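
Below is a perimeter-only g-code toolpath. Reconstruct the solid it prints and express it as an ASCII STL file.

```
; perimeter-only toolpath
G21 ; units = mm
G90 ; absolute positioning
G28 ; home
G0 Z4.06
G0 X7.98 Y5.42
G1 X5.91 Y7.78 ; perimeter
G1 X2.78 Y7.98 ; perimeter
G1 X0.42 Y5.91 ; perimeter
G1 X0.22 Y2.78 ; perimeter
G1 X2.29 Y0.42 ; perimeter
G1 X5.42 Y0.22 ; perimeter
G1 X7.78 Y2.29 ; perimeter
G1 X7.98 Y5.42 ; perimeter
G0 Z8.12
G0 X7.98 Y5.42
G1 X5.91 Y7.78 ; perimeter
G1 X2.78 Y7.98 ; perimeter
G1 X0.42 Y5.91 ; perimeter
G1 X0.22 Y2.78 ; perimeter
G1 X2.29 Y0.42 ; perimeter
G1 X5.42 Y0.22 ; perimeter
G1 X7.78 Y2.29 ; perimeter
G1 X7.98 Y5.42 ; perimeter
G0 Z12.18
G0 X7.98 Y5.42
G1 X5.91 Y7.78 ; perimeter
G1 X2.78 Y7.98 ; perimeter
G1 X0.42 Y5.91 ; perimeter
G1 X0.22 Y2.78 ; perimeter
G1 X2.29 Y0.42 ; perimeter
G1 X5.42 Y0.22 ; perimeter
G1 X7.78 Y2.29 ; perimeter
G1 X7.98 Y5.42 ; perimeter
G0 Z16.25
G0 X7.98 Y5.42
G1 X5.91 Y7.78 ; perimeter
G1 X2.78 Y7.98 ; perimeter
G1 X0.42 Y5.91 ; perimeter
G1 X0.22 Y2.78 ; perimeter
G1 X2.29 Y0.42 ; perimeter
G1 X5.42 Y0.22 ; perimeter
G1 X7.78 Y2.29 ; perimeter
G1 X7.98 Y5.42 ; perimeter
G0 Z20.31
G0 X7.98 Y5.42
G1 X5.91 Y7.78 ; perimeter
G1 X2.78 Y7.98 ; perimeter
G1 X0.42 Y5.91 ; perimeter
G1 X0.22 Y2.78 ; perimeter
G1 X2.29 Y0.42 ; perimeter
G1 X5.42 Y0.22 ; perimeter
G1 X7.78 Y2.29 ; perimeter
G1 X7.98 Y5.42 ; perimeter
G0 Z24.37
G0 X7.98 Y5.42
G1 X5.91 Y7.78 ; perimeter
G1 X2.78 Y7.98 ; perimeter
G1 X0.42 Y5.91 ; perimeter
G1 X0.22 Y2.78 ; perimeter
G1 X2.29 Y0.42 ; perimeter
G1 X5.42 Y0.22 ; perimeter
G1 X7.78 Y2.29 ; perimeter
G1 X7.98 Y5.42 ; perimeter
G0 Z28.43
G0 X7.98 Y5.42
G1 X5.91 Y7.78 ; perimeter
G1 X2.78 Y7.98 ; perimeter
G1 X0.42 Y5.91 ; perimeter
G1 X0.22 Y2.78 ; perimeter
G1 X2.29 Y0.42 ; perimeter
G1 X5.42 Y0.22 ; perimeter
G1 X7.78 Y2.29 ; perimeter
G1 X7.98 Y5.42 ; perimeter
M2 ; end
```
solid part
  facet normal 0.0000 0.0000 -1.0000
    outer loop
      vertex 2.78 7.98 0.00
      vertex 5.91 7.78 0.00
      vertex 7.98 5.42 0.00
    endloop
  endfacet
  facet normal 0.0000 0.0000 -1.0000
    outer loop
      vertex 0.42 5.91 0.00
      vertex 2.78 7.98 0.00
      vertex 7.98 5.42 0.00
    endloop
  endfacet
  facet normal 0.0000 0.0000 -1.0000
    outer loop
      vertex 0.22 2.78 0.00
      vertex 0.42 5.91 0.00
      vertex 7.98 5.42 0.00
    endloop
  endfacet
  facet normal 0.0000 0.0000 -1.0000
    outer loop
      vertex 2.29 0.42 0.00
      vertex 0.22 2.78 0.00
      vertex 7.98 5.42 0.00
    endloop
  endfacet
  facet normal 0.0000 0.0000 -1.0000
    outer loop
      vertex 5.42 0.22 0.00
      vertex 2.29 0.42 0.00
      vertex 7.98 5.42 0.00
    endloop
  endfacet
  facet normal 0.0000 0.0000 -1.0000
    outer loop
      vertex 7.78 2.29 0.00
      vertex 5.42 0.22 0.00
      vertex 7.98 5.42 0.00
    endloop
  endfacet
  facet normal 0.0000 0.0000 1.0000
    outer loop
      vertex 7.98 5.42 28.43
      vertex 5.91 7.78 28.43
      vertex 2.78 7.98 28.43
    endloop
  endfacet
  facet normal 0.0000 0.0000 1.0000
    outer loop
      vertex 7.98 5.42 28.43
      vertex 2.78 7.98 28.43
      vertex 0.42 5.91 28.43
    endloop
  endfacet
  facet normal 0.0000 0.0000 1.0000
    outer loop
      vertex 7.98 5.42 28.43
      vertex 0.42 5.91 28.43
      vertex 0.22 2.78 28.43
    endloop
  endfacet
  facet normal 0.0000 0.0000 1.0000
    outer loop
      vertex 7.98 5.42 28.43
      vertex 0.22 2.78 28.43
      vertex 2.29 0.42 28.43
    endloop
  endfacet
  facet normal 0.0000 0.0000 1.0000
    outer loop
      vertex 7.98 5.42 28.43
      vertex 2.29 0.42 28.43
      vertex 5.42 0.22 28.43
    endloop
  endfacet
  facet normal 0.0000 0.0000 1.0000
    outer loop
      vertex 7.98 5.42 28.43
      vertex 5.42 0.22 28.43
      vertex 7.78 2.29 28.43
    endloop
  endfacet
  facet normal 0.7518 0.6594 0.0000
    outer loop
      vertex 7.98 5.42 0.00
      vertex 5.91 7.78 0.00
      vertex 5.91 7.78 28.43
    endloop
  endfacet
  facet normal 0.7518 0.6594 0.0000
    outer loop
      vertex 7.98 5.42 0.00
      vertex 5.91 7.78 28.43
      vertex 7.98 5.42 28.43
    endloop
  endfacet
  facet normal 0.0638 0.9980 0.0000
    outer loop
      vertex 5.91 7.78 0.00
      vertex 2.78 7.98 0.00
      vertex 2.78 7.98 28.43
    endloop
  endfacet
  facet normal 0.0638 0.9980 0.0000
    outer loop
      vertex 5.91 7.78 0.00
      vertex 2.78 7.98 28.43
      vertex 5.91 7.78 28.43
    endloop
  endfacet
  facet normal -0.6594 0.7518 0.0000
    outer loop
      vertex 2.78 7.98 0.00
      vertex 0.42 5.91 0.00
      vertex 0.42 5.91 28.43
    endloop
  endfacet
  facet normal -0.6594 0.7518 0.0000
    outer loop
      vertex 2.78 7.98 0.00
      vertex 0.42 5.91 28.43
      vertex 2.78 7.98 28.43
    endloop
  endfacet
  facet normal -0.9980 0.0638 0.0000
    outer loop
      vertex 0.42 5.91 0.00
      vertex 0.22 2.78 0.00
      vertex 0.22 2.78 28.43
    endloop
  endfacet
  facet normal -0.9980 0.0638 0.0000
    outer loop
      vertex 0.42 5.91 0.00
      vertex 0.22 2.78 28.43
      vertex 0.42 5.91 28.43
    endloop
  endfacet
  facet normal -0.7518 -0.6594 0.0000
    outer loop
      vertex 0.22 2.78 0.00
      vertex 2.29 0.42 0.00
      vertex 2.29 0.42 28.43
    endloop
  endfacet
  facet normal -0.7518 -0.6594 0.0000
    outer loop
      vertex 0.22 2.78 0.00
      vertex 2.29 0.42 28.43
      vertex 0.22 2.78 28.43
    endloop
  endfacet
  facet normal -0.0638 -0.9980 0.0000
    outer loop
      vertex 2.29 0.42 0.00
      vertex 5.42 0.22 0.00
      vertex 5.42 0.22 28.43
    endloop
  endfacet
  facet normal -0.0638 -0.9980 0.0000
    outer loop
      vertex 2.29 0.42 0.00
      vertex 5.42 0.22 28.43
      vertex 2.29 0.42 28.43
    endloop
  endfacet
  facet normal 0.6594 -0.7518 0.0000
    outer loop
      vertex 5.42 0.22 0.00
      vertex 7.78 2.29 0.00
      vertex 7.78 2.29 28.43
    endloop
  endfacet
  facet normal 0.6594 -0.7518 0.0000
    outer loop
      vertex 5.42 0.22 0.00
      vertex 7.78 2.29 28.43
      vertex 5.42 0.22 28.43
    endloop
  endfacet
  facet normal 0.9980 -0.0638 0.0000
    outer loop
      vertex 7.78 2.29 0.00
      vertex 7.98 5.42 0.00
      vertex 7.98 5.42 28.43
    endloop
  endfacet
  facet normal 0.9980 -0.0638 0.0000
    outer loop
      vertex 7.78 2.29 0.00
      vertex 7.98 5.42 28.43
      vertex 7.78 2.29 28.43
    endloop
  endfacet
endsolid part

The G0 Z moves step by Δz≈4.06 mm. Every layer's G1 loop is the same polygon, so the solid is a straight extrusion of it from z=0 to z≈28.4. Closing with flat bottom and top caps and triangulating gives 28 facets — a regular 8-sided prism (a cylinder approximated with 8 flat sides), circumscribed radius ≈ 4.1 mm, height ≈ 28.4 mm.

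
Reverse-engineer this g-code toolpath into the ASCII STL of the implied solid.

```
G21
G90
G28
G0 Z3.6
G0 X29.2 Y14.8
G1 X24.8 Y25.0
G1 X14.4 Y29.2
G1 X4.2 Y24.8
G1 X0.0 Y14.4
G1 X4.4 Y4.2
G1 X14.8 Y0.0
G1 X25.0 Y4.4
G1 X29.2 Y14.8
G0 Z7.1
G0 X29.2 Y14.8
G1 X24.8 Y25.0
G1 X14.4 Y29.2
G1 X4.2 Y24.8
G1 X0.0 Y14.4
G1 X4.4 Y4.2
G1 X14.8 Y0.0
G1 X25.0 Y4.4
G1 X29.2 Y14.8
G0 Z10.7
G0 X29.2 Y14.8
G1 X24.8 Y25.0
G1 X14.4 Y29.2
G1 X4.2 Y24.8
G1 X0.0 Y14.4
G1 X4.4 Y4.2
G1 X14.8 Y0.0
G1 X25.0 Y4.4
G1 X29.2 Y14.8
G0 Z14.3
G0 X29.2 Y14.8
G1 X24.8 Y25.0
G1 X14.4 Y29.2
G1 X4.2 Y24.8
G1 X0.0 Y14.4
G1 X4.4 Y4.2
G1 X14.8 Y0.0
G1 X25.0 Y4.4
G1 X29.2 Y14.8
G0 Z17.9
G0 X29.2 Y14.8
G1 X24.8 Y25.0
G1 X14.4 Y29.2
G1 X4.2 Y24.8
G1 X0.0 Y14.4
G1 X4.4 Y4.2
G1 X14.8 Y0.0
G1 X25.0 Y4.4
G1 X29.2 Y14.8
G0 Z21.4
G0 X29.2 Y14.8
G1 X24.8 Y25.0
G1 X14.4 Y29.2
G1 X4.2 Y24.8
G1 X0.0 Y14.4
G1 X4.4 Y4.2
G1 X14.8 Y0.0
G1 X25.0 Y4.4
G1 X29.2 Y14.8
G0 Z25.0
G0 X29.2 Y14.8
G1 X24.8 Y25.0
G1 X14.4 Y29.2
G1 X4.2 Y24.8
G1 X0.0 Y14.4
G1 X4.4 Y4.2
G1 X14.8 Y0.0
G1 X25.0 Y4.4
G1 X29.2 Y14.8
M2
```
solid part
  facet normal 0.0000 0.0000 -1.0000
    outer loop
      vertex 14.4 29.2 0.0
      vertex 24.8 25.0 0.0
      vertex 29.2 14.8 0.0
    endloop
  endfacet
  facet normal 0.0000 0.0000 -1.0000
    outer loop
      vertex 4.2 24.8 0.0
      vertex 14.4 29.2 0.0
      vertex 29.2 14.8 0.0
    endloop
  endfacet
  facet normal 0.0000 0.0000 -1.0000
    outer loop
      vertex 0.0 14.4 0.0
      vertex 4.2 24.8 0.0
      vertex 29.2 14.8 0.0
    endloop
  endfacet
  facet normal 0.0000 0.0000 -1.0000
    outer loop
      vertex 4.4 4.2 0.0
      vertex 0.0 14.4 0.0
      vertex 29.2 14.8 0.0
    endloop
  endfacet
  facet normal 0.0000 0.0000 -1.0000
    outer loop
      vertex 14.8 0.0 0.0
      vertex 4.4 4.2 0.0
      vertex 29.2 14.8 0.0
    endloop
  endfacet
  facet normal 0.0000 0.0000 -1.0000
    outer loop
      vertex 25.0 4.4 0.0
      vertex 14.8 0.0 0.0
      vertex 29.2 14.8 0.0
    endloop
  endfacet
  facet normal 0.0000 0.0000 1.0000
    outer loop
      vertex 29.2 14.8 25.0
      vertex 24.8 25.0 25.0
      vertex 14.4 29.2 25.0
    endloop
  endfacet
  facet normal 0.0000 0.0000 1.0000
    outer loop
      vertex 29.2 14.8 25.0
      vertex 14.4 29.2 25.0
      vertex 4.2 24.8 25.0
    endloop
  endfacet
  facet normal 0.0000 0.0000 1.0000
    outer loop
      vertex 29.2 14.8 25.0
      vertex 4.2 24.8 25.0
      vertex 0.0 14.4 25.0
    endloop
  endfacet
  facet normal 0.0000 0.0000 1.0000
    outer loop
      vertex 29.2 14.8 25.0
      vertex 0.0 14.4 25.0
      vertex 4.4 4.2 25.0
    endloop
  endfacet
  facet normal 0.0000 0.0000 1.0000
    outer loop
      vertex 29.2 14.8 25.0
      vertex 4.4 4.2 25.0
      vertex 14.8 0.0 25.0
    endloop
  endfacet
  facet normal 0.0000 0.0000 1.0000
    outer loop
      vertex 29.2 14.8 25.0
      vertex 14.8 0.0 25.0
      vertex 25.0 4.4 25.0
    endloop
  endfacet
  facet normal 0.9182 0.3961 0.0000
    outer loop
      vertex 29.2 14.8 0.0
      vertex 24.8 25.0 0.0
      vertex 24.8 25.0 25.0
    endloop
  endfacet
  facet normal 0.9182 0.3961 0.0000
    outer loop
      vertex 29.2 14.8 0.0
      vertex 24.8 25.0 25.0
      vertex 29.2 14.8 25.0
    endloop
  endfacet
  facet normal 0.3745 0.9272 0.0000
    outer loop
      vertex 24.8 25.0 0.0
      vertex 14.4 29.2 0.0
      vertex 14.4 29.2 25.0
    endloop
  endfacet
  facet normal 0.3745 0.9272 0.0000
    outer loop
      vertex 24.8 25.0 0.0
      vertex 14.4 29.2 25.0
      vertex 24.8 25.0 25.0
    endloop
  endfacet
  facet normal -0.3961 0.9182 0.0000
    outer loop
      vertex 14.4 29.2 0.0
      vertex 4.2 24.8 0.0
      vertex 4.2 24.8 25.0
    endloop
  endfacet
  facet normal -0.3961 0.9182 0.0000
    outer loop
      vertex 14.4 29.2 0.0
      vertex 4.2 24.8 25.0
      vertex 14.4 29.2 25.0
    endloop
  endfacet
  facet normal -0.9272 0.3745 0.0000
    outer loop
      vertex 4.2 24.8 0.0
      vertex 0.0 14.4 0.0
      vertex 0.0 14.4 25.0
    endloop
  endfacet
  facet normal -0.9272 0.3745 0.0000
    outer loop
      vertex 4.2 24.8 0.0
      vertex 0.0 14.4 25.0
      vertex 4.2 24.8 25.0
    endloop
  endfacet
  facet normal -0.9182 -0.3961 0.0000
    outer loop
      vertex 0.0 14.4 0.0
      vertex 4.4 4.2 0.0
      vertex 4.4 4.2 25.0
    endloop
  endfacet
  facet normal -0.9182 -0.3961 0.0000
    outer loop
      vertex 0.0 14.4 0.0
      vertex 4.4 4.2 25.0
      vertex 0.0 14.4 25.0
    endloop
  endfacet
  facet normal -0.3745 -0.9272 0.0000
    outer loop
      vertex 4.4 4.2 0.0
      vertex 14.8 0.0 0.0
      vertex 14.8 0.0 25.0
    endloop
  endfacet
  facet normal -0.3745 -0.9272 0.0000
    outer loop
      vertex 4.4 4.2 0.0
      vertex 14.8 0.0 25.0
      vertex 4.4 4.2 25.0
    endloop
  endfacet
  facet normal 0.3961 -0.9182 0.0000
    outer loop
      vertex 14.8 0.0 0.0
      vertex 25.0 4.4 0.0
      vertex 25.0 4.4 25.0
    endloop
  endfacet
  facet normal 0.3961 -0.9182 0.0000
    outer loop
      vertex 14.8 0.0 0.0
      vertex 25.0 4.4 25.0
      vertex 14.8 0.0 25.0
    endloop
  endfacet
  facet normal 0.9272 -0.3745 0.0000
    outer loop
      vertex 25.0 4.4 0.0
      vertex 29.2 14.8 0.0
      vertex 29.2 14.8 25.0
    endloop
  endfacet
  facet normal 0.9272 -0.3745 0.0000
    outer loop
      vertex 25.0 4.4 0.0
      vertex 29.2 14.8 25.0
      vertex 25.0 4.4 25.0
    endloop
  endfacet
endsolid part

The G0 Z moves step by Δz≈3.6 mm. Every layer's G1 loop is the same polygon, so the solid is a straight extrusion of it from z=0 to z≈25. Closing with flat bottom and top caps and triangulating gives 28 facets — a regular 8-sided prism (a cylinder approximated with 8 flat sides), circumscribed radius ≈ 14.6 mm, height ≈ 25 mm.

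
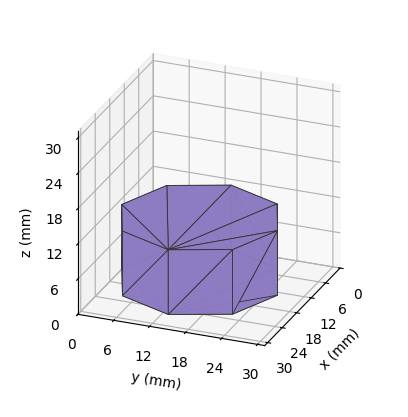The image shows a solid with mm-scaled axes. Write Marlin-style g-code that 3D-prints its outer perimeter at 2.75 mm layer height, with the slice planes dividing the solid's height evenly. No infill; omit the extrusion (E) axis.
Reading the render: the shape is a regular 8-sided prism (a cylinder approximated with 8 flat sides), circumscribed radius ≈ 13 mm, height ≈ 11 mm (dimensions read to the nearest mm from the axis ticks). For the g-code, the solid's height is divided into equal slices at the stated Δz and each level perimeter traced with G1 moves after a G0 lift.

; perimeter-only toolpath
G21 ; units = mm
G90 ; absolute positioning
G28 ; home
; layer 1
G0 Z2.75
G0 X26.00 Y13.00
G1 X22.19 Y22.19
G1 X13.00 Y26.00
G1 X3.81 Y22.19
G1 X0.00 Y13.00
G1 X3.81 Y3.81
G1 X13.00 Y0.00
G1 X22.19 Y3.81
G1 X26.00 Y13.00
; layer 2
G0 Z5.50
G0 X26.00 Y13.00
G1 X22.19 Y22.19
G1 X13.00 Y26.00
G1 X3.81 Y22.19
G1 X0.00 Y13.00
G1 X3.81 Y3.81
G1 X13.00 Y0.00
G1 X22.19 Y3.81
G1 X26.00 Y13.00
; layer 3
G0 Z8.25
G0 X26.00 Y13.00
G1 X22.19 Y22.19
G1 X13.00 Y26.00
G1 X3.81 Y22.19
G1 X0.00 Y13.00
G1 X3.81 Y3.81
G1 X13.00 Y0.00
G1 X22.19 Y3.81
G1 X26.00 Y13.00
; layer 4
G0 Z11.00
G0 X26.00 Y13.00
G1 X22.19 Y22.19
G1 X13.00 Y26.00
G1 X3.81 Y22.19
G1 X0.00 Y13.00
G1 X3.81 Y3.81
G1 X13.00 Y0.00
G1 X22.19 Y3.81
G1 X26.00 Y13.00
M2 ; end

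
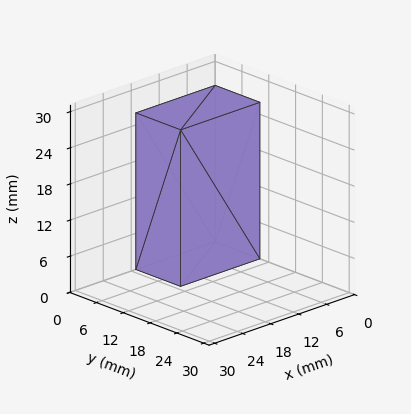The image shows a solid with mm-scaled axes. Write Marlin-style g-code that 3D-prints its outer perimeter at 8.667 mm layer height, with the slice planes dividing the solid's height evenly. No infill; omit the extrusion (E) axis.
Reading the render: the shape is a rectangular box, roughly 17 × 10 mm footprint and 26 mm tall (dimensions read to the nearest mm from the axis ticks). For the g-code, the solid's height is divided into equal slices at the stated Δz and each level perimeter traced with G1 moves after a G0 lift.

; perimeter-only toolpath
G21 ; units = mm
G90 ; absolute positioning
G28 ; home
; layer 1
G0 Z8.667
G0 X0.000 Y0.000
G1 X17.000 Y0.000
G1 X17.000 Y10.000
G1 X0.000 Y10.000
G1 X0.000 Y0.000
; layer 2
G0 Z17.333
G0 X0.000 Y0.000
G1 X17.000 Y0.000
G1 X17.000 Y10.000
G1 X0.000 Y10.000
G1 X0.000 Y0.000
; layer 3
G0 Z26.000
G0 X0.000 Y0.000
G1 X17.000 Y0.000
G1 X17.000 Y10.000
G1 X0.000 Y10.000
G1 X0.000 Y0.000
M2 ; end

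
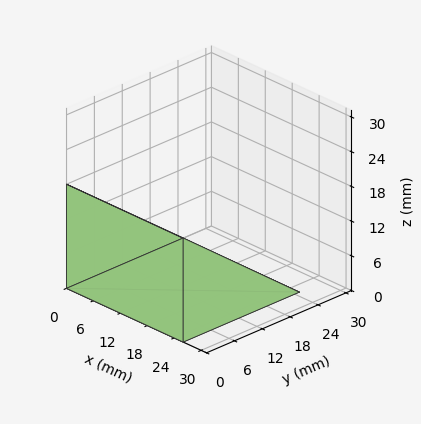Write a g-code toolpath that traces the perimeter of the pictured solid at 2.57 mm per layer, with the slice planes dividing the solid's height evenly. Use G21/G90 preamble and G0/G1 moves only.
Reading the render: the shape is a wedge (ramp): 26 × 25 mm base, rising to 18 mm along the y=0 edge and sloping linearly to z=0 at y=25 (dimensions read to the nearest mm from the axis ticks). For the g-code, the solid's height is divided into equal slices at the stated Δz and each level perimeter traced with G1 moves after a G0 lift.

; perimeter-only toolpath
G21 ; units = mm
G90 ; absolute positioning
G28 ; home
; layer 1
G0 Z2.57
G0 X0.00 Y0.00
G1 X26.00 Y0.00
G1 X26.00 Y21.43
G1 X0.00 Y21.43
G1 X0.00 Y0.00
; layer 2
G0 Z5.14
G0 X0.00 Y0.00
G1 X26.00 Y0.00
G1 X26.00 Y17.86
G1 X0.00 Y17.86
G1 X0.00 Y0.00
; layer 3
G0 Z7.71
G0 X0.00 Y0.00
G1 X26.00 Y0.00
G1 X26.00 Y14.29
G1 X0.00 Y14.29
G1 X0.00 Y0.00
; layer 4
G0 Z10.29
G0 X0.00 Y0.00
G1 X26.00 Y0.00
G1 X26.00 Y10.71
G1 X0.00 Y10.71
G1 X0.00 Y0.00
; layer 5
G0 Z12.86
G0 X0.00 Y0.00
G1 X26.00 Y0.00
G1 X26.00 Y7.14
G1 X0.00 Y7.14
G1 X0.00 Y0.00
; layer 6
G0 Z15.43
G0 X0.00 Y0.00
G1 X26.00 Y0.00
G1 X26.00 Y3.57
G1 X0.00 Y3.57
G1 X0.00 Y0.00
M2 ; end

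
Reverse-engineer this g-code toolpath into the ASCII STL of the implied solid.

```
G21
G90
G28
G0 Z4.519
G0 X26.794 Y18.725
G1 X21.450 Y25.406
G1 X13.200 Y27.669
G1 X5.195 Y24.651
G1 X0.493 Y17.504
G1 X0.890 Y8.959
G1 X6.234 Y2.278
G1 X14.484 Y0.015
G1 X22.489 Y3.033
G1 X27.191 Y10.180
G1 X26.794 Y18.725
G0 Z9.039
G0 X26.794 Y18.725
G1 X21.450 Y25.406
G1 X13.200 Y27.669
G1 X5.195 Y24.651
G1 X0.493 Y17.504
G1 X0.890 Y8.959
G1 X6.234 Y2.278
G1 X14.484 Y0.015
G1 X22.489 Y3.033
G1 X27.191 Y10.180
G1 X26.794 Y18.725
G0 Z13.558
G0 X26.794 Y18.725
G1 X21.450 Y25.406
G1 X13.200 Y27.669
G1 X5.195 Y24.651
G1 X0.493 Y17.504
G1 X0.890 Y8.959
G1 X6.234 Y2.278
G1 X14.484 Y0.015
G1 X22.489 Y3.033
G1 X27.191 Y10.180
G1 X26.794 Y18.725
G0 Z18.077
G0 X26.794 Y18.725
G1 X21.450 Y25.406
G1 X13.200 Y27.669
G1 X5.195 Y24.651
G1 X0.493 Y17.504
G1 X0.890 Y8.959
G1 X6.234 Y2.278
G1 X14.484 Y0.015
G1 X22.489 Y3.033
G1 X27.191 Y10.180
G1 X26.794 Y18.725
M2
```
solid part
  facet normal 0.0000 0.0000 -1.0000
    outer loop
      vertex 13.200 27.669 0.000
      vertex 21.450 25.406 0.000
      vertex 26.794 18.725 0.000
    endloop
  endfacet
  facet normal 0.0000 0.0000 -1.0000
    outer loop
      vertex 5.195 24.651 0.000
      vertex 13.200 27.669 0.000
      vertex 26.794 18.725 0.000
    endloop
  endfacet
  facet normal 0.0000 0.0000 -1.0000
    outer loop
      vertex 0.493 17.504 0.000
      vertex 5.195 24.651 0.000
      vertex 26.794 18.725 0.000
    endloop
  endfacet
  facet normal 0.0000 0.0000 -1.0000
    outer loop
      vertex 0.890 8.959 0.000
      vertex 0.493 17.504 0.000
      vertex 26.794 18.725 0.000
    endloop
  endfacet
  facet normal 0.0000 0.0000 -1.0000
    outer loop
      vertex 6.234 2.278 0.000
      vertex 0.890 8.959 0.000
      vertex 26.794 18.725 0.000
    endloop
  endfacet
  facet normal 0.0000 0.0000 -1.0000
    outer loop
      vertex 14.484 0.015 0.000
      vertex 6.234 2.278 0.000
      vertex 26.794 18.725 0.000
    endloop
  endfacet
  facet normal 0.0000 0.0000 -1.0000
    outer loop
      vertex 22.489 3.033 0.000
      vertex 14.484 0.015 0.000
      vertex 26.794 18.725 0.000
    endloop
  endfacet
  facet normal 0.0000 0.0000 -1.0000
    outer loop
      vertex 27.191 10.180 0.000
      vertex 22.489 3.033 0.000
      vertex 26.794 18.725 0.000
    endloop
  endfacet
  facet normal 0.0000 0.0000 1.0000
    outer loop
      vertex 26.794 18.725 18.077
      vertex 21.450 25.406 18.077
      vertex 13.200 27.669 18.077
    endloop
  endfacet
  facet normal 0.0000 0.0000 1.0000
    outer loop
      vertex 26.794 18.725 18.077
      vertex 13.200 27.669 18.077
      vertex 5.195 24.651 18.077
    endloop
  endfacet
  facet normal 0.0000 0.0000 1.0000
    outer loop
      vertex 26.794 18.725 18.077
      vertex 5.195 24.651 18.077
      vertex 0.493 17.504 18.077
    endloop
  endfacet
  facet normal 0.0000 0.0000 1.0000
    outer loop
      vertex 26.794 18.725 18.077
      vertex 0.493 17.504 18.077
      vertex 0.890 8.959 18.077
    endloop
  endfacet
  facet normal 0.0000 0.0000 1.0000
    outer loop
      vertex 26.794 18.725 18.077
      vertex 0.890 8.959 18.077
      vertex 6.234 2.278 18.077
    endloop
  endfacet
  facet normal 0.0000 0.0000 1.0000
    outer loop
      vertex 26.794 18.725 18.077
      vertex 6.234 2.278 18.077
      vertex 14.484 0.015 18.077
    endloop
  endfacet
  facet normal 0.0000 0.0000 1.0000
    outer loop
      vertex 26.794 18.725 18.077
      vertex 14.484 0.015 18.077
      vertex 22.489 3.033 18.077
    endloop
  endfacet
  facet normal 0.0000 0.0000 1.0000
    outer loop
      vertex 26.794 18.725 18.077
      vertex 22.489 3.033 18.077
      vertex 27.191 10.180 18.077
    endloop
  endfacet
  facet normal 0.7809 0.6246 0.0000
    outer loop
      vertex 26.794 18.725 0.000
      vertex 21.450 25.406 0.000
      vertex 21.450 25.406 18.077
    endloop
  endfacet
  facet normal 0.7809 0.6246 0.0000
    outer loop
      vertex 26.794 18.725 0.000
      vertex 21.450 25.406 18.077
      vertex 26.794 18.725 18.077
    endloop
  endfacet
  facet normal 0.2645 0.9644 0.0000
    outer loop
      vertex 21.450 25.406 0.000
      vertex 13.200 27.669 0.000
      vertex 13.200 27.669 18.077
    endloop
  endfacet
  facet normal 0.2645 0.9644 0.0000
    outer loop
      vertex 21.450 25.406 0.000
      vertex 13.200 27.669 18.077
      vertex 21.450 25.406 18.077
    endloop
  endfacet
  facet normal -0.3528 0.9357 0.0000
    outer loop
      vertex 13.200 27.669 0.000
      vertex 5.195 24.651 0.000
      vertex 5.195 24.651 18.077
    endloop
  endfacet
  facet normal -0.3528 0.9357 0.0000
    outer loop
      vertex 13.200 27.669 0.000
      vertex 5.195 24.651 18.077
      vertex 13.200 27.669 18.077
    endloop
  endfacet
  facet normal -0.8354 0.5496 0.0000
    outer loop
      vertex 5.195 24.651 0.000
      vertex 0.493 17.504 0.000
      vertex 0.493 17.504 18.077
    endloop
  endfacet
  facet normal -0.8354 0.5496 0.0000
    outer loop
      vertex 5.195 24.651 0.000
      vertex 0.493 17.504 18.077
      vertex 5.195 24.651 18.077
    endloop
  endfacet
  facet normal -0.9989 -0.0464 0.0000
    outer loop
      vertex 0.493 17.504 0.000
      vertex 0.890 8.959 0.000
      vertex 0.890 8.959 18.077
    endloop
  endfacet
  facet normal -0.9989 -0.0464 0.0000
    outer loop
      vertex 0.493 17.504 0.000
      vertex 0.890 8.959 18.077
      vertex 0.493 17.504 18.077
    endloop
  endfacet
  facet normal -0.7809 -0.6246 0.0000
    outer loop
      vertex 0.890 8.959 0.000
      vertex 6.234 2.278 0.000
      vertex 6.234 2.278 18.077
    endloop
  endfacet
  facet normal -0.7809 -0.6246 0.0000
    outer loop
      vertex 0.890 8.959 0.000
      vertex 6.234 2.278 18.077
      vertex 0.890 8.959 18.077
    endloop
  endfacet
  facet normal -0.2645 -0.9644 0.0000
    outer loop
      vertex 6.234 2.278 0.000
      vertex 14.484 0.015 0.000
      vertex 14.484 0.015 18.077
    endloop
  endfacet
  facet normal -0.2645 -0.9644 0.0000
    outer loop
      vertex 6.234 2.278 0.000
      vertex 14.484 0.015 18.077
      vertex 6.234 2.278 18.077
    endloop
  endfacet
  facet normal 0.3528 -0.9357 0.0000
    outer loop
      vertex 14.484 0.015 0.000
      vertex 22.489 3.033 0.000
      vertex 22.489 3.033 18.077
    endloop
  endfacet
  facet normal 0.3528 -0.9357 0.0000
    outer loop
      vertex 14.484 0.015 0.000
      vertex 22.489 3.033 18.077
      vertex 14.484 0.015 18.077
    endloop
  endfacet
  facet normal 0.8354 -0.5496 0.0000
    outer loop
      vertex 22.489 3.033 0.000
      vertex 27.191 10.180 0.000
      vertex 27.191 10.180 18.077
    endloop
  endfacet
  facet normal 0.8354 -0.5496 0.0000
    outer loop
      vertex 22.489 3.033 0.000
      vertex 27.191 10.180 18.077
      vertex 22.489 3.033 18.077
    endloop
  endfacet
  facet normal 0.9989 0.0464 0.0000
    outer loop
      vertex 27.191 10.180 0.000
      vertex 26.794 18.725 0.000
      vertex 26.794 18.725 18.077
    endloop
  endfacet
  facet normal 0.9989 0.0464 0.0000
    outer loop
      vertex 27.191 10.180 0.000
      vertex 26.794 18.725 18.077
      vertex 27.191 10.180 18.077
    endloop
  endfacet
endsolid part

The G0 Z moves step by Δz≈4.519 mm. Every layer's G1 loop is the same polygon, so the solid is a straight extrusion of it from z=0 to z≈18.1. Closing with flat bottom and top caps and triangulating gives 36 facets — a regular 10-sided prism (a cylinder approximated with 10 flat sides), circumscribed radius ≈ 13.8 mm, height ≈ 18.1 mm.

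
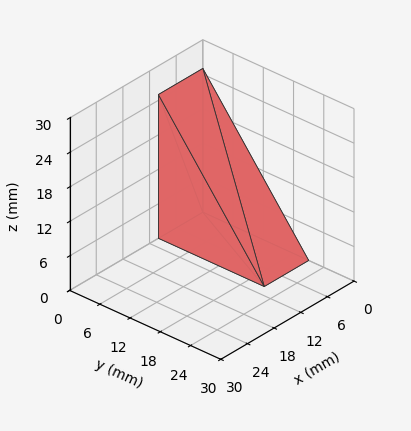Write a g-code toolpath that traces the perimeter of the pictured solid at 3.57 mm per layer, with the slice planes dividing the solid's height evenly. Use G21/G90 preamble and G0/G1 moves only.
Reading the render: the shape is a wedge (ramp): 10 × 21 mm base, rising to 25 mm along the y=0 edge and sloping linearly to z=0 at y=21 (dimensions read to the nearest mm from the axis ticks). For the g-code, the solid's height is divided into equal slices at the stated Δz and each level perimeter traced with G1 moves after a G0 lift.

; perimeter-only toolpath
G21 ; units = mm
G90 ; absolute positioning
G28 ; home
; layer 1
G0 Z3.57
G0 X0.00 Y0.00
G1 X10.00 Y0.00
G1 X10.00 Y18.00
G1 X0.00 Y18.00
G1 X0.00 Y0.00
; layer 2
G0 Z7.14
G0 X0.00 Y0.00
G1 X10.00 Y0.00
G1 X10.00 Y15.00
G1 X0.00 Y15.00
G1 X0.00 Y0.00
; layer 3
G0 Z10.71
G0 X0.00 Y0.00
G1 X10.00 Y0.00
G1 X10.00 Y12.00
G1 X0.00 Y12.00
G1 X0.00 Y0.00
; layer 4
G0 Z14.29
G0 X0.00 Y0.00
G1 X10.00 Y0.00
G1 X10.00 Y9.00
G1 X0.00 Y9.00
G1 X0.00 Y0.00
; layer 5
G0 Z17.86
G0 X0.00 Y0.00
G1 X10.00 Y0.00
G1 X10.00 Y6.00
G1 X0.00 Y6.00
G1 X0.00 Y0.00
; layer 6
G0 Z21.43
G0 X0.00 Y0.00
G1 X10.00 Y0.00
G1 X10.00 Y3.00
G1 X0.00 Y3.00
G1 X0.00 Y0.00
M2 ; end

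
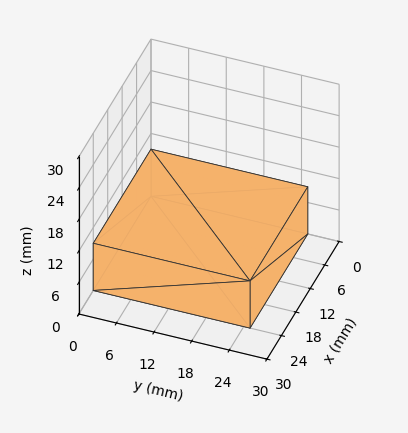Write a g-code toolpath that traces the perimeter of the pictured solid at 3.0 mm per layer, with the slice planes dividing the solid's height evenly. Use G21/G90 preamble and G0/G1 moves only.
Reading the render: the shape is a rectangular box, roughly 24 × 25 mm footprint and 9 mm tall (dimensions read to the nearest mm from the axis ticks). For the g-code, the solid's height is divided into equal slices at the stated Δz and each level perimeter traced with G1 moves after a G0 lift.

; perimeter-only toolpath
G21 ; units = mm
G90 ; absolute positioning
G28 ; home
; layer 1
G0 Z3.0
G0 X0.0 Y0.0
G1 X24.0 Y0.0
G1 X24.0 Y25.0
G1 X0.0 Y25.0
G1 X0.0 Y0.0
; layer 2
G0 Z6.0
G0 X0.0 Y0.0
G1 X24.0 Y0.0
G1 X24.0 Y25.0
G1 X0.0 Y25.0
G1 X0.0 Y0.0
; layer 3
G0 Z9.0
G0 X0.0 Y0.0
G1 X24.0 Y0.0
G1 X24.0 Y25.0
G1 X0.0 Y25.0
G1 X0.0 Y0.0
M2 ; end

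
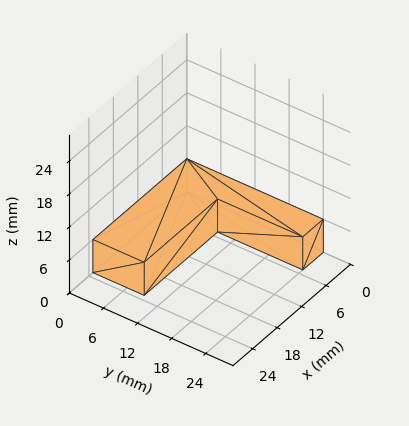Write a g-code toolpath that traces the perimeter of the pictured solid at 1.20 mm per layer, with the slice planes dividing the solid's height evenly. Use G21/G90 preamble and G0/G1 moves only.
Reading the render: the shape is an L-shaped prism: outer 23 × 24 mm, arm thicknesses ≈ 9 mm (horizontal) and 5 mm (vertical), extruded 6 mm in z (dimensions read to the nearest mm from the axis ticks). For the g-code, the solid's height is divided into equal slices at the stated Δz and each level perimeter traced with G1 moves after a G0 lift.

; perimeter-only toolpath
G21 ; units = mm
G90 ; absolute positioning
G28 ; home
; layer 1
G0 Z1.20
G0 X0.00 Y0.00
G1 X23.00 Y0.00
G1 X23.00 Y9.00
G1 X5.00 Y9.00
G1 X5.00 Y24.00
G1 X0.00 Y24.00
G1 X0.00 Y0.00
; layer 2
G0 Z2.40
G0 X0.00 Y0.00
G1 X23.00 Y0.00
G1 X23.00 Y9.00
G1 X5.00 Y9.00
G1 X5.00 Y24.00
G1 X0.00 Y24.00
G1 X0.00 Y0.00
; layer 3
G0 Z3.60
G0 X0.00 Y0.00
G1 X23.00 Y0.00
G1 X23.00 Y9.00
G1 X5.00 Y9.00
G1 X5.00 Y24.00
G1 X0.00 Y24.00
G1 X0.00 Y0.00
; layer 4
G0 Z4.80
G0 X0.00 Y0.00
G1 X23.00 Y0.00
G1 X23.00 Y9.00
G1 X5.00 Y9.00
G1 X5.00 Y24.00
G1 X0.00 Y24.00
G1 X0.00 Y0.00
; layer 5
G0 Z6.00
G0 X0.00 Y0.00
G1 X23.00 Y0.00
G1 X23.00 Y9.00
G1 X5.00 Y9.00
G1 X5.00 Y24.00
G1 X0.00 Y24.00
G1 X0.00 Y0.00
M2 ; end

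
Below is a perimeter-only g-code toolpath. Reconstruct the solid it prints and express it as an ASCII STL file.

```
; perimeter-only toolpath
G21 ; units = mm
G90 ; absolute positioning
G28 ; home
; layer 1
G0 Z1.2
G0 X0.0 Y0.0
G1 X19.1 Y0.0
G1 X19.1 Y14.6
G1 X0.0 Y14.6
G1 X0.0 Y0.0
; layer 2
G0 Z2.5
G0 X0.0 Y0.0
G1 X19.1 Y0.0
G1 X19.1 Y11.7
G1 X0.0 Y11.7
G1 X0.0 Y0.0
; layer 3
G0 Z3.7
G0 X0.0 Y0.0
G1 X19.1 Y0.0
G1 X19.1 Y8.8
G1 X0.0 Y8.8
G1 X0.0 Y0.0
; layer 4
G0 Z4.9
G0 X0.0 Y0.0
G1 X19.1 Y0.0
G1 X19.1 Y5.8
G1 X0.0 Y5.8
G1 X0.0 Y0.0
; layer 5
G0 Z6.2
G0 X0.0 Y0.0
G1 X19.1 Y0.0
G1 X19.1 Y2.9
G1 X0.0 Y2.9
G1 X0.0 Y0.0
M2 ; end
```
solid part
  facet normal 0.0000 0.0000 -1.0000
    outer loop
      vertex 19.1 17.5 0.0
      vertex 19.1 0.0 0.0
      vertex 0.0 0.0 0.0
    endloop
  endfacet
  facet normal 0.0000 0.0000 -1.0000
    outer loop
      vertex 0.0 17.5 0.0
      vertex 19.1 17.5 0.0
      vertex 0.0 0.0 0.0
    endloop
  endfacet
  facet normal 0.0000 -1.0000 0.0000
    outer loop
      vertex 0.0 0.0 0.0
      vertex 19.1 0.0 0.0
      vertex 19.1 0.0 7.4
    endloop
  endfacet
  facet normal 0.0000 -1.0000 0.0000
    outer loop
      vertex 0.0 0.0 0.0
      vertex 19.1 0.0 7.4
      vertex 0.0 0.0 7.4
    endloop
  endfacet
  facet normal 0.0000 0.3895 0.9210
    outer loop
      vertex 0.0 0.0 7.4
      vertex 19.1 0.0 7.4
      vertex 19.1 17.5 0.0
    endloop
  endfacet
  facet normal 0.0000 0.3895 0.9210
    outer loop
      vertex 0.0 0.0 7.4
      vertex 19.1 17.5 0.0
      vertex 0.0 17.5 0.0
    endloop
  endfacet
  facet normal -1.0000 0.0000 0.0000
    outer loop
      vertex 0.0 0.0 7.4
      vertex 0.0 17.5 0.0
      vertex 0.0 0.0 0.0
    endloop
  endfacet
  facet normal 1.0000 0.0000 0.0000
    outer loop
      vertex 19.1 0.0 0.0
      vertex 19.1 17.5 0.0
      vertex 19.1 0.0 7.4
    endloop
  endfacet
endsolid part

The G0 Z moves step by Δz≈1.2 mm. The G1 loops shrink linearly with z, so the solid tapers from its base footprint up to z≈7.4. Closing with a flat bottom cap and the tapered top and triangulating gives 8 facets — a wedge (ramp): 19.1 × 17.5 mm base, rising to 7.4 mm along the y=0 edge and sloping linearly to z=0 at y=17.5.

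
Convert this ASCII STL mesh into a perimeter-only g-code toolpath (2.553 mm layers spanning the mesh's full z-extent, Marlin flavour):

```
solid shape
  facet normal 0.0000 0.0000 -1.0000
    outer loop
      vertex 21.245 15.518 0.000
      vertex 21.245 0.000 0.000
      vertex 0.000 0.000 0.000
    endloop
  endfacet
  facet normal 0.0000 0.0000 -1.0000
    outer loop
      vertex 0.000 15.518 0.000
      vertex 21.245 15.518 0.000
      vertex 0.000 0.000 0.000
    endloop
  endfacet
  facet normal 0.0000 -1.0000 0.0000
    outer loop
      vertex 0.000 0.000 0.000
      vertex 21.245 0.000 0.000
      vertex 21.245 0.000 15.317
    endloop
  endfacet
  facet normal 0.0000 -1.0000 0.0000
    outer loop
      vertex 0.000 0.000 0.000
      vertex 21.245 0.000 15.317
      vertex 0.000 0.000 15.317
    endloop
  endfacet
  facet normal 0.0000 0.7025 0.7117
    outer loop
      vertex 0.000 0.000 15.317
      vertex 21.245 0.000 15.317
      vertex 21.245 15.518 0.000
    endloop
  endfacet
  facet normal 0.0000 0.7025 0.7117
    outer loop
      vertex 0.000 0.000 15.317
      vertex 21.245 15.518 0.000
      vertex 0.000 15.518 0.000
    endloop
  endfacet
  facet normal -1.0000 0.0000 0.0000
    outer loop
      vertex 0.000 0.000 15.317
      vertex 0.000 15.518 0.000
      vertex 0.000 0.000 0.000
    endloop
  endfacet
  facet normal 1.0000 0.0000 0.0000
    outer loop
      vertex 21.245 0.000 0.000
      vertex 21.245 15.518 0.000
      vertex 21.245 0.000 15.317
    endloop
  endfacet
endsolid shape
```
; perimeter-only toolpath
G21 ; units = mm
G90 ; absolute positioning
G28 ; home
; layer 1
G0 Z2.553
G0 X0.000 Y0.000
G1 X21.245 Y0.000
G1 X21.245 Y12.932
G1 X0.000 Y12.932
G1 X0.000 Y0.000
; layer 2
G0 Z5.106
G0 X0.000 Y0.000
G1 X21.245 Y0.000
G1 X21.245 Y10.345
G1 X0.000 Y10.345
G1 X0.000 Y0.000
; layer 3
G0 Z7.659
G0 X0.000 Y0.000
G1 X21.245 Y0.000
G1 X21.245 Y7.759
G1 X0.000 Y7.759
G1 X0.000 Y0.000
; layer 4
G0 Z10.211
G0 X0.000 Y0.000
G1 X21.245 Y0.000
G1 X21.245 Y5.173
G1 X0.000 Y5.173
G1 X0.000 Y0.000
; layer 5
G0 Z12.764
G0 X0.000 Y0.000
G1 X21.245 Y0.000
G1 X21.245 Y2.586
G1 X0.000 Y2.586
G1 X0.000 Y0.000
M2 ; end

The solid is a wedge (ramp): 21.2 × 15.5 mm base, rising to 15.3 mm along the y=0 edge and sloping linearly to z=0 at y=15.5. Slicing at Δz = 2.553 mm — 6 equal slices spanning the solid's height, so layer i sits at z = i·h/6 — gives 5 non-empty perimeters. Each is a 4-segment closed polygon; G0 lifts to the layer z and rapids to the start vertex, then G1 traces the edges. The cross-section shrinks linearly with z (the slice at the apex is degenerate and omitted).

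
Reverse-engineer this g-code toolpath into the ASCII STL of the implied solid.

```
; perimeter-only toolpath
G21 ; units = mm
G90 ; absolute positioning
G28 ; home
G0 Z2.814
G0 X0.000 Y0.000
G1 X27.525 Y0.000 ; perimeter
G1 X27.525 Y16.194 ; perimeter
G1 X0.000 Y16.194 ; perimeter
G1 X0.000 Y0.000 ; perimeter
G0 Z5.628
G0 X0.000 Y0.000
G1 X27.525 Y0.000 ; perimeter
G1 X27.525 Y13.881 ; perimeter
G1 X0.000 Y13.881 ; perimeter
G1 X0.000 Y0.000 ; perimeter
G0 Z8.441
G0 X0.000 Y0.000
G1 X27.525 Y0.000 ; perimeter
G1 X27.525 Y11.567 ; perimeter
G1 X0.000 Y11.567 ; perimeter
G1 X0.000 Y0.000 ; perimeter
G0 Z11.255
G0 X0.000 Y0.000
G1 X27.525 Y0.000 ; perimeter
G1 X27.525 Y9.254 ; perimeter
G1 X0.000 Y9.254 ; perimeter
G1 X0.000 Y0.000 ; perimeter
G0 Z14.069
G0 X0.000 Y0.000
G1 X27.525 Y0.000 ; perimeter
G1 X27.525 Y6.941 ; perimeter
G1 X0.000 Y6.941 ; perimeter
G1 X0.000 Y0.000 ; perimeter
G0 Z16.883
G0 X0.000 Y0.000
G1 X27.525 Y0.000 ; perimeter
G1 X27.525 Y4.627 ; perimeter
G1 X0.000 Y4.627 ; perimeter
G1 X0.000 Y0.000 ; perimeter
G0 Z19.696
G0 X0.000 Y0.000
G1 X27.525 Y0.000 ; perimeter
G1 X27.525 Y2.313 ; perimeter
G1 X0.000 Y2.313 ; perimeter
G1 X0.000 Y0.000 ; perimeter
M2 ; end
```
solid part
  facet normal 0.0000 0.0000 -1.0000
    outer loop
      vertex 27.525 18.508 0.000
      vertex 27.525 0.000 0.000
      vertex 0.000 0.000 0.000
    endloop
  endfacet
  facet normal 0.0000 0.0000 -1.0000
    outer loop
      vertex 0.000 18.508 0.000
      vertex 27.525 18.508 0.000
      vertex 0.000 0.000 0.000
    endloop
  endfacet
  facet normal 0.0000 -1.0000 0.0000
    outer loop
      vertex 0.000 0.000 0.000
      vertex 27.525 0.000 0.000
      vertex 27.525 0.000 22.510
    endloop
  endfacet
  facet normal 0.0000 -1.0000 0.0000
    outer loop
      vertex 0.000 0.000 0.000
      vertex 27.525 0.000 22.510
      vertex 0.000 0.000 22.510
    endloop
  endfacet
  facet normal 0.0000 0.7724 0.6351
    outer loop
      vertex 0.000 0.000 22.510
      vertex 27.525 0.000 22.510
      vertex 27.525 18.508 0.000
    endloop
  endfacet
  facet normal 0.0000 0.7724 0.6351
    outer loop
      vertex 0.000 0.000 22.510
      vertex 27.525 18.508 0.000
      vertex 0.000 18.508 0.000
    endloop
  endfacet
  facet normal -1.0000 0.0000 0.0000
    outer loop
      vertex 0.000 0.000 22.510
      vertex 0.000 18.508 0.000
      vertex 0.000 0.000 0.000
    endloop
  endfacet
  facet normal 1.0000 0.0000 0.0000
    outer loop
      vertex 27.525 0.000 0.000
      vertex 27.525 18.508 0.000
      vertex 27.525 0.000 22.510
    endloop
  endfacet
endsolid part

The G0 Z moves step by Δz≈2.814 mm. The G1 loops shrink linearly with z, so the solid tapers from its base footprint up to z≈22.5. Closing with a flat bottom cap and the tapered top and triangulating gives 8 facets — a wedge (ramp): 27.5 × 18.5 mm base, rising to 22.5 mm along the y=0 edge and sloping linearly to z=0 at y=18.5.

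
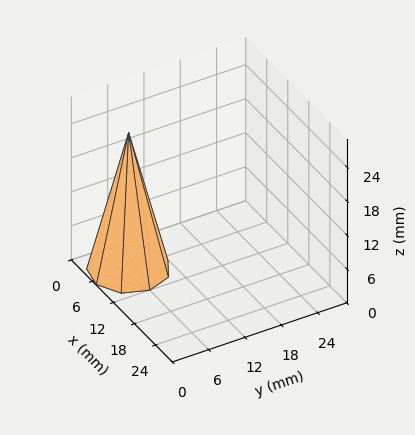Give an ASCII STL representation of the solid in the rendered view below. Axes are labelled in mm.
Reading the render: the shape is a regular 9-sided pyramid, base circumscribed radius ≈ 6 mm, apex at z ≈ 24 mm (dimensions read to the nearest mm from the axis ticks). For the STL, each face is triangulated and given an outward normal.

solid part
  facet normal 0.0000 0.0000 -1.0000
    outer loop
      vertex 7.0 11.9 0.0
      vertex 10.6 9.9 0.0
      vertex 12.0 6.0 0.0
    endloop
  endfacet
  facet normal 0.0000 0.0000 -1.0000
    outer loop
      vertex 3.0 11.2 0.0
      vertex 7.0 11.9 0.0
      vertex 12.0 6.0 0.0
    endloop
  endfacet
  facet normal 0.0000 0.0000 -1.0000
    outer loop
      vertex 0.4 8.1 0.0
      vertex 3.0 11.2 0.0
      vertex 12.0 6.0 0.0
    endloop
  endfacet
  facet normal 0.0000 0.0000 -1.0000
    outer loop
      vertex 0.4 3.9 0.0
      vertex 0.4 8.1 0.0
      vertex 12.0 6.0 0.0
    endloop
  endfacet
  facet normal 0.0000 0.0000 -1.0000
    outer loop
      vertex 3.0 0.8 0.0
      vertex 0.4 3.9 0.0
      vertex 12.0 6.0 0.0
    endloop
  endfacet
  facet normal 0.0000 0.0000 -1.0000
    outer loop
      vertex 7.0 0.1 0.0
      vertex 3.0 0.8 0.0
      vertex 12.0 6.0 0.0
    endloop
  endfacet
  facet normal 0.0000 0.0000 -1.0000
    outer loop
      vertex 10.6 2.1 0.0
      vertex 7.0 0.1 0.0
      vertex 12.0 6.0 0.0
    endloop
  endfacet
  facet normal 0.9162 0.3289 0.2290
    outer loop
      vertex 12.0 6.0 0.0
      vertex 10.6 9.9 0.0
      vertex 6.0 6.0 24.0
    endloop
  endfacet
  facet normal 0.4728 0.8510 0.2289
    outer loop
      vertex 10.6 9.9 0.0
      vertex 7.0 11.9 0.0
      vertex 6.0 6.0 24.0
    endloop
  endfacet
  facet normal -0.1678 0.9589 0.2287
    outer loop
      vertex 7.0 11.9 0.0
      vertex 3.0 11.2 0.0
      vertex 6.0 6.0 24.0
    endloop
  endfacet
  facet normal -0.7459 0.6256 0.2288
    outer loop
      vertex 3.0 11.2 0.0
      vertex 0.4 8.1 0.0
      vertex 6.0 6.0 24.0
    endloop
  endfacet
  facet normal -0.9738 0.0000 0.2272
    outer loop
      vertex 0.4 8.1 0.0
      vertex 0.4 3.9 0.0
      vertex 6.0 6.0 24.0
    endloop
  endfacet
  facet normal -0.7459 -0.6256 0.2288
    outer loop
      vertex 0.4 3.9 0.0
      vertex 3.0 0.8 0.0
      vertex 6.0 6.0 24.0
    endloop
  endfacet
  facet normal -0.1678 -0.9589 0.2287
    outer loop
      vertex 3.0 0.8 0.0
      vertex 7.0 0.1 0.0
      vertex 6.0 6.0 24.0
    endloop
  endfacet
  facet normal 0.4728 -0.8510 0.2289
    outer loop
      vertex 7.0 0.1 0.0
      vertex 10.6 2.1 0.0
      vertex 6.0 6.0 24.0
    endloop
  endfacet
  facet normal 0.9162 -0.3289 0.2290
    outer loop
      vertex 10.6 2.1 0.0
      vertex 12.0 6.0 0.0
      vertex 6.0 6.0 24.0
    endloop
  endfacet
endsolid part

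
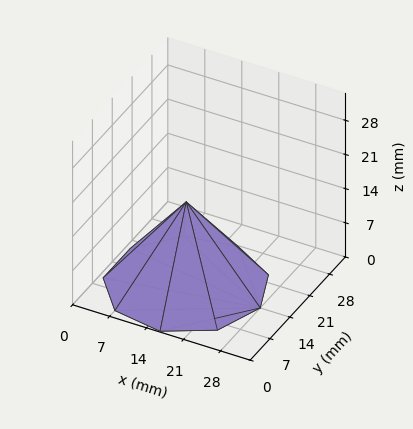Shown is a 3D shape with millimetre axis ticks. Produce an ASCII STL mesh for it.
Reading the render: the shape is a regular 9-sided pyramid, base circumscribed radius ≈ 14 mm, apex at z ≈ 17 mm (dimensions read to the nearest mm from the axis ticks). For the STL, each face is triangulated and given an outward normal.

solid part
  facet normal 0.0000 0.0000 -1.0000
    outer loop
      vertex 16.431 27.787 0.000
      vertex 24.725 22.999 0.000
      vertex 28.000 14.000 0.000
    endloop
  endfacet
  facet normal 0.0000 0.0000 -1.0000
    outer loop
      vertex 7.000 26.124 0.000
      vertex 16.431 27.787 0.000
      vertex 28.000 14.000 0.000
    endloop
  endfacet
  facet normal 0.0000 0.0000 -1.0000
    outer loop
      vertex 0.844 18.788 0.000
      vertex 7.000 26.124 0.000
      vertex 28.000 14.000 0.000
    endloop
  endfacet
  facet normal 0.0000 0.0000 -1.0000
    outer loop
      vertex 0.844 9.212 0.000
      vertex 0.844 18.788 0.000
      vertex 28.000 14.000 0.000
    endloop
  endfacet
  facet normal 0.0000 0.0000 -1.0000
    outer loop
      vertex 7.000 1.876 0.000
      vertex 0.844 9.212 0.000
      vertex 28.000 14.000 0.000
    endloop
  endfacet
  facet normal 0.0000 0.0000 -1.0000
    outer loop
      vertex 16.431 0.213 0.000
      vertex 7.000 1.876 0.000
      vertex 28.000 14.000 0.000
    endloop
  endfacet
  facet normal 0.0000 0.0000 -1.0000
    outer loop
      vertex 24.725 5.001 0.000
      vertex 16.431 0.213 0.000
      vertex 28.000 14.000 0.000
    endloop
  endfacet
  facet normal 0.7432 0.2705 0.6120
    outer loop
      vertex 28.000 14.000 0.000
      vertex 24.725 22.999 0.000
      vertex 14.000 14.000 17.000
    endloop
  endfacet
  facet normal 0.3954 0.6849 0.6120
    outer loop
      vertex 24.725 22.999 0.000
      vertex 16.431 27.787 0.000
      vertex 14.000 14.000 17.000
    endloop
  endfacet
  facet normal -0.1373 0.7788 0.6120
    outer loop
      vertex 16.431 27.787 0.000
      vertex 7.000 26.124 0.000
      vertex 14.000 14.000 17.000
    endloop
  endfacet
  facet normal -0.6058 0.5084 0.6120
    outer loop
      vertex 7.000 26.124 0.000
      vertex 0.844 18.788 0.000
      vertex 14.000 14.000 17.000
    endloop
  endfacet
  facet normal -0.7908 0.0000 0.6120
    outer loop
      vertex 0.844 18.788 0.000
      vertex 0.844 9.212 0.000
      vertex 14.000 14.000 17.000
    endloop
  endfacet
  facet normal -0.6058 -0.5084 0.6120
    outer loop
      vertex 0.844 9.212 0.000
      vertex 7.000 1.876 0.000
      vertex 14.000 14.000 17.000
    endloop
  endfacet
  facet normal -0.1373 -0.7788 0.6120
    outer loop
      vertex 7.000 1.876 0.000
      vertex 16.431 0.213 0.000
      vertex 14.000 14.000 17.000
    endloop
  endfacet
  facet normal 0.3954 -0.6849 0.6120
    outer loop
      vertex 16.431 0.213 0.000
      vertex 24.725 5.001 0.000
      vertex 14.000 14.000 17.000
    endloop
  endfacet
  facet normal 0.7432 -0.2705 0.6120
    outer loop
      vertex 24.725 5.001 0.000
      vertex 28.000 14.000 0.000
      vertex 14.000 14.000 17.000
    endloop
  endfacet
endsolid part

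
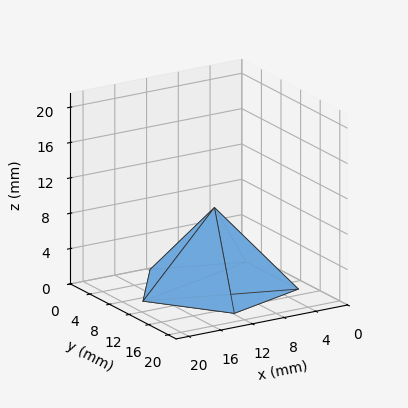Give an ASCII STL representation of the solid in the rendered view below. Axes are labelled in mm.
Reading the render: the shape is a regular 5-sided pyramid, base circumscribed radius ≈ 9 mm, apex at z ≈ 9 mm (dimensions read to the nearest mm from the axis ticks). For the STL, each face is triangulated and given an outward normal.

solid part
  facet normal 0.0000 0.0000 -1.0000
    outer loop
      vertex 1.7 14.3 0.0
      vertex 11.8 17.6 0.0
      vertex 18.0 9.0 0.0
    endloop
  endfacet
  facet normal 0.0000 0.0000 -1.0000
    outer loop
      vertex 1.7 3.7 0.0
      vertex 1.7 14.3 0.0
      vertex 18.0 9.0 0.0
    endloop
  endfacet
  facet normal 0.0000 0.0000 -1.0000
    outer loop
      vertex 11.8 0.4 0.0
      vertex 1.7 3.7 0.0
      vertex 18.0 9.0 0.0
    endloop
  endfacet
  facet normal 0.6300 0.4542 0.6300
    outer loop
      vertex 18.0 9.0 0.0
      vertex 11.8 17.6 0.0
      vertex 9.0 9.0 9.0
    endloop
  endfacet
  facet normal -0.2411 0.7380 0.6302
    outer loop
      vertex 11.8 17.6 0.0
      vertex 1.7 14.3 0.0
      vertex 9.0 9.0 9.0
    endloop
  endfacet
  facet normal -0.7766 0.0000 0.6299
    outer loop
      vertex 1.7 14.3 0.0
      vertex 1.7 3.7 0.0
      vertex 9.0 9.0 9.0
    endloop
  endfacet
  facet normal -0.2411 -0.7380 0.6302
    outer loop
      vertex 1.7 3.7 0.0
      vertex 11.8 0.4 0.0
      vertex 9.0 9.0 9.0
    endloop
  endfacet
  facet normal 0.6300 -0.4542 0.6300
    outer loop
      vertex 11.8 0.4 0.0
      vertex 18.0 9.0 0.0
      vertex 9.0 9.0 9.0
    endloop
  endfacet
endsolid part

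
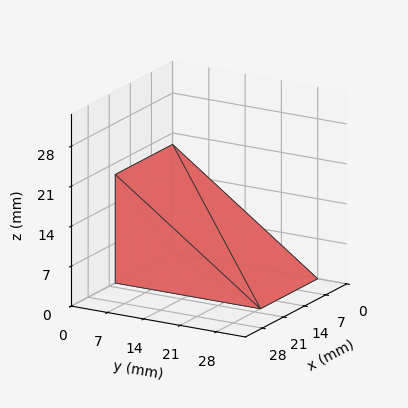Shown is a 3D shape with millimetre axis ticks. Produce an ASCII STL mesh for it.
Reading the render: the shape is a wedge (ramp): 19 × 28 mm base, rising to 19 mm along the y=0 edge and sloping linearly to z=0 at y=28 (dimensions read to the nearest mm from the axis ticks). For the STL, each face is triangulated and given an outward normal.

solid part
  facet normal 0.0000 0.0000 -1.0000
    outer loop
      vertex 19.00 28.00 0.00
      vertex 19.00 0.00 0.00
      vertex 0.00 0.00 0.00
    endloop
  endfacet
  facet normal 0.0000 0.0000 -1.0000
    outer loop
      vertex 0.00 28.00 0.00
      vertex 19.00 28.00 0.00
      vertex 0.00 0.00 0.00
    endloop
  endfacet
  facet normal 0.0000 -1.0000 0.0000
    outer loop
      vertex 0.00 0.00 0.00
      vertex 19.00 0.00 0.00
      vertex 19.00 0.00 19.00
    endloop
  endfacet
  facet normal 0.0000 -1.0000 0.0000
    outer loop
      vertex 0.00 0.00 0.00
      vertex 19.00 0.00 19.00
      vertex 0.00 0.00 19.00
    endloop
  endfacet
  facet normal 0.0000 0.5615 0.8275
    outer loop
      vertex 0.00 0.00 19.00
      vertex 19.00 0.00 19.00
      vertex 19.00 28.00 0.00
    endloop
  endfacet
  facet normal 0.0000 0.5615 0.8275
    outer loop
      vertex 0.00 0.00 19.00
      vertex 19.00 28.00 0.00
      vertex 0.00 28.00 0.00
    endloop
  endfacet
  facet normal -1.0000 0.0000 0.0000
    outer loop
      vertex 0.00 0.00 19.00
      vertex 0.00 28.00 0.00
      vertex 0.00 0.00 0.00
    endloop
  endfacet
  facet normal 1.0000 0.0000 0.0000
    outer loop
      vertex 19.00 0.00 0.00
      vertex 19.00 28.00 0.00
      vertex 19.00 0.00 19.00
    endloop
  endfacet
endsolid part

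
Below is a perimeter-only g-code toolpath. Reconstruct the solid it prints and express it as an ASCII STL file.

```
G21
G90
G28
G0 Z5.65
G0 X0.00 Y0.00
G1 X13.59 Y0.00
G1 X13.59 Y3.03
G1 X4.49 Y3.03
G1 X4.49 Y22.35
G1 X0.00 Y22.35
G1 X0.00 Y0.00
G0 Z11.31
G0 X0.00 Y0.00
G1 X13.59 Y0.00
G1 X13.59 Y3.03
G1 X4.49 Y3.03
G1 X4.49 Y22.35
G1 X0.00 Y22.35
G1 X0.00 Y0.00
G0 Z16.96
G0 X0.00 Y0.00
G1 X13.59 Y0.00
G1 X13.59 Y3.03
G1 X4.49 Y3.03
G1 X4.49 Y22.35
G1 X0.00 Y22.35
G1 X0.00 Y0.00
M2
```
solid part
  facet normal 0.0000 0.0000 -1.0000
    outer loop
      vertex 13.59 3.03 0.00
      vertex 13.59 0.00 0.00
      vertex 0.00 0.00 0.00
    endloop
  endfacet
  facet normal 0.0000 0.0000 -1.0000
    outer loop
      vertex 4.49 3.03 0.00
      vertex 13.59 3.03 0.00
      vertex 0.00 0.00 0.00
    endloop
  endfacet
  facet normal 0.0000 0.0000 -1.0000
    outer loop
      vertex 4.49 22.35 0.00
      vertex 4.49 3.03 0.00
      vertex 0.00 0.00 0.00
    endloop
  endfacet
  facet normal 0.0000 0.0000 -1.0000
    outer loop
      vertex 0.00 22.35 0.00
      vertex 4.49 22.35 0.00
      vertex 0.00 0.00 0.00
    endloop
  endfacet
  facet normal 0.0000 0.0000 1.0000
    outer loop
      vertex 0.00 0.00 16.96
      vertex 13.59 0.00 16.96
      vertex 13.59 3.03 16.96
    endloop
  endfacet
  facet normal 0.0000 0.0000 1.0000
    outer loop
      vertex 0.00 0.00 16.96
      vertex 13.59 3.03 16.96
      vertex 4.49 3.03 16.96
    endloop
  endfacet
  facet normal 0.0000 0.0000 1.0000
    outer loop
      vertex 0.00 0.00 16.96
      vertex 4.49 3.03 16.96
      vertex 4.49 22.35 16.96
    endloop
  endfacet
  facet normal 0.0000 0.0000 1.0000
    outer loop
      vertex 0.00 0.00 16.96
      vertex 4.49 22.35 16.96
      vertex 0.00 22.35 16.96
    endloop
  endfacet
  facet normal 0.0000 -1.0000 0.0000
    outer loop
      vertex 0.00 0.00 0.00
      vertex 13.59 0.00 0.00
      vertex 13.59 0.00 16.96
    endloop
  endfacet
  facet normal 0.0000 -1.0000 0.0000
    outer loop
      vertex 0.00 0.00 0.00
      vertex 13.59 0.00 16.96
      vertex 0.00 0.00 16.96
    endloop
  endfacet
  facet normal 1.0000 0.0000 0.0000
    outer loop
      vertex 13.59 0.00 0.00
      vertex 13.59 3.03 0.00
      vertex 13.59 3.03 16.96
    endloop
  endfacet
  facet normal 1.0000 0.0000 0.0000
    outer loop
      vertex 13.59 0.00 0.00
      vertex 13.59 3.03 16.96
      vertex 13.59 0.00 16.96
    endloop
  endfacet
  facet normal 0.0000 1.0000 0.0000
    outer loop
      vertex 13.59 3.03 0.00
      vertex 4.49 3.03 0.00
      vertex 4.49 3.03 16.96
    endloop
  endfacet
  facet normal 0.0000 1.0000 0.0000
    outer loop
      vertex 13.59 3.03 0.00
      vertex 4.49 3.03 16.96
      vertex 13.59 3.03 16.96
    endloop
  endfacet
  facet normal 1.0000 0.0000 0.0000
    outer loop
      vertex 4.49 3.03 0.00
      vertex 4.49 22.35 0.00
      vertex 4.49 22.35 16.96
    endloop
  endfacet
  facet normal 1.0000 0.0000 0.0000
    outer loop
      vertex 4.49 3.03 0.00
      vertex 4.49 22.35 16.96
      vertex 4.49 3.03 16.96
    endloop
  endfacet
  facet normal 0.0000 1.0000 0.0000
    outer loop
      vertex 4.49 22.35 0.00
      vertex 0.00 22.35 0.00
      vertex 0.00 22.35 16.96
    endloop
  endfacet
  facet normal 0.0000 1.0000 0.0000
    outer loop
      vertex 4.49 22.35 0.00
      vertex 0.00 22.35 16.96
      vertex 4.49 22.35 16.96
    endloop
  endfacet
  facet normal -1.0000 0.0000 0.0000
    outer loop
      vertex 0.00 22.35 0.00
      vertex 0.00 0.00 0.00
      vertex 0.00 0.00 16.96
    endloop
  endfacet
  facet normal -1.0000 0.0000 0.0000
    outer loop
      vertex 0.00 22.35 0.00
      vertex 0.00 0.00 16.96
      vertex 0.00 22.35 16.96
    endloop
  endfacet
endsolid part

The G0 Z moves step by Δz≈5.65 mm. Every layer's G1 loop is the same polygon, so the solid is a straight extrusion of it from z=0 to z≈17. Closing with flat bottom and top caps and triangulating gives 20 facets — an L-shaped prism: outer 13.6 × 22.4 mm, arm thicknesses ≈ 3.03 mm (horizontal) and 4.49 mm (vertical), extruded 17 mm in z.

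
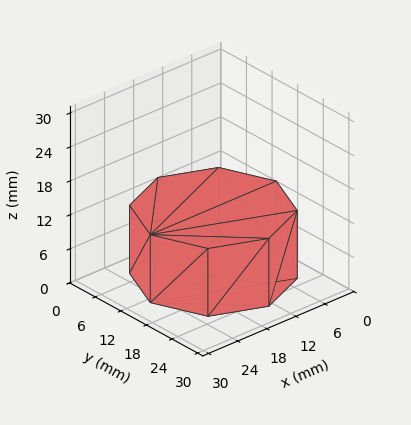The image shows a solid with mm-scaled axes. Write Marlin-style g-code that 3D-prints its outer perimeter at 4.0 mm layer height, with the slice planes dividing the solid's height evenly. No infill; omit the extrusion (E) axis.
Reading the render: the shape is a regular 8-sided prism (a cylinder approximated with 8 flat sides), circumscribed radius ≈ 13 mm, height ≈ 12 mm (dimensions read to the nearest mm from the axis ticks). For the g-code, the solid's height is divided into equal slices at the stated Δz and each level perimeter traced with G1 moves after a G0 lift.

; perimeter-only toolpath
G21 ; units = mm
G90 ; absolute positioning
G28 ; home
; layer 1
G0 Z4.0
G0 X26.0 Y13.0
G1 X22.2 Y22.2
G1 X13.0 Y26.0
G1 X3.8 Y22.2
G1 X0.0 Y13.0
G1 X3.8 Y3.8
G1 X13.0 Y0.0
G1 X22.2 Y3.8
G1 X26.0 Y13.0
; layer 2
G0 Z8.0
G0 X26.0 Y13.0
G1 X22.2 Y22.2
G1 X13.0 Y26.0
G1 X3.8 Y22.2
G1 X0.0 Y13.0
G1 X3.8 Y3.8
G1 X13.0 Y0.0
G1 X22.2 Y3.8
G1 X26.0 Y13.0
; layer 3
G0 Z12.0
G0 X26.0 Y13.0
G1 X22.2 Y22.2
G1 X13.0 Y26.0
G1 X3.8 Y22.2
G1 X0.0 Y13.0
G1 X3.8 Y3.8
G1 X13.0 Y0.0
G1 X22.2 Y3.8
G1 X26.0 Y13.0
M2 ; end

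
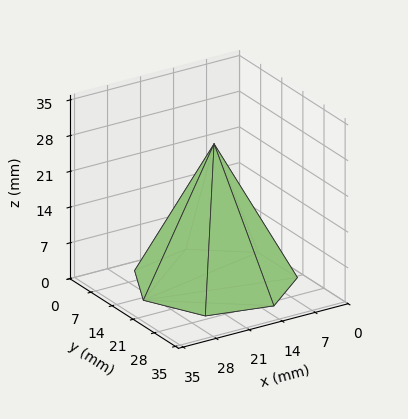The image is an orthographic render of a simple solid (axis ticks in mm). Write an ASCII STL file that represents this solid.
Reading the render: the shape is a regular 7-sided pyramid, base circumscribed radius ≈ 15 mm, apex at z ≈ 27 mm (dimensions read to the nearest mm from the axis ticks). For the STL, each face is triangulated and given an outward normal.

solid part
  facet normal 0.0000 0.0000 -1.0000
    outer loop
      vertex 11.662 29.624 0.000
      vertex 24.352 26.727 0.000
      vertex 30.000 15.000 0.000
    endloop
  endfacet
  facet normal 0.0000 0.0000 -1.0000
    outer loop
      vertex 1.485 21.508 0.000
      vertex 11.662 29.624 0.000
      vertex 30.000 15.000 0.000
    endloop
  endfacet
  facet normal 0.0000 0.0000 -1.0000
    outer loop
      vertex 1.485 8.492 0.000
      vertex 1.485 21.508 0.000
      vertex 30.000 15.000 0.000
    endloop
  endfacet
  facet normal 0.0000 0.0000 -1.0000
    outer loop
      vertex 11.662 0.376 0.000
      vertex 1.485 8.492 0.000
      vertex 30.000 15.000 0.000
    endloop
  endfacet
  facet normal 0.0000 0.0000 -1.0000
    outer loop
      vertex 24.352 3.273 0.000
      vertex 11.662 0.376 0.000
      vertex 30.000 15.000 0.000
    endloop
  endfacet
  facet normal 0.8057 0.3880 0.4476
    outer loop
      vertex 30.000 15.000 0.000
      vertex 24.352 26.727 0.000
      vertex 15.000 15.000 27.000
    endloop
  endfacet
  facet normal 0.1990 0.8718 0.4476
    outer loop
      vertex 24.352 26.727 0.000
      vertex 11.662 29.624 0.000
      vertex 15.000 15.000 27.000
    endloop
  endfacet
  facet normal -0.5575 0.6991 0.4476
    outer loop
      vertex 11.662 29.624 0.000
      vertex 1.485 21.508 0.000
      vertex 15.000 15.000 27.000
    endloop
  endfacet
  facet normal -0.8942 0.0000 0.4476
    outer loop
      vertex 1.485 21.508 0.000
      vertex 1.485 8.492 0.000
      vertex 15.000 15.000 27.000
    endloop
  endfacet
  facet normal -0.5575 -0.6991 0.4476
    outer loop
      vertex 1.485 8.492 0.000
      vertex 11.662 0.376 0.000
      vertex 15.000 15.000 27.000
    endloop
  endfacet
  facet normal 0.1990 -0.8718 0.4476
    outer loop
      vertex 11.662 0.376 0.000
      vertex 24.352 3.273 0.000
      vertex 15.000 15.000 27.000
    endloop
  endfacet
  facet normal 0.8057 -0.3880 0.4476
    outer loop
      vertex 24.352 3.273 0.000
      vertex 30.000 15.000 0.000
      vertex 15.000 15.000 27.000
    endloop
  endfacet
endsolid part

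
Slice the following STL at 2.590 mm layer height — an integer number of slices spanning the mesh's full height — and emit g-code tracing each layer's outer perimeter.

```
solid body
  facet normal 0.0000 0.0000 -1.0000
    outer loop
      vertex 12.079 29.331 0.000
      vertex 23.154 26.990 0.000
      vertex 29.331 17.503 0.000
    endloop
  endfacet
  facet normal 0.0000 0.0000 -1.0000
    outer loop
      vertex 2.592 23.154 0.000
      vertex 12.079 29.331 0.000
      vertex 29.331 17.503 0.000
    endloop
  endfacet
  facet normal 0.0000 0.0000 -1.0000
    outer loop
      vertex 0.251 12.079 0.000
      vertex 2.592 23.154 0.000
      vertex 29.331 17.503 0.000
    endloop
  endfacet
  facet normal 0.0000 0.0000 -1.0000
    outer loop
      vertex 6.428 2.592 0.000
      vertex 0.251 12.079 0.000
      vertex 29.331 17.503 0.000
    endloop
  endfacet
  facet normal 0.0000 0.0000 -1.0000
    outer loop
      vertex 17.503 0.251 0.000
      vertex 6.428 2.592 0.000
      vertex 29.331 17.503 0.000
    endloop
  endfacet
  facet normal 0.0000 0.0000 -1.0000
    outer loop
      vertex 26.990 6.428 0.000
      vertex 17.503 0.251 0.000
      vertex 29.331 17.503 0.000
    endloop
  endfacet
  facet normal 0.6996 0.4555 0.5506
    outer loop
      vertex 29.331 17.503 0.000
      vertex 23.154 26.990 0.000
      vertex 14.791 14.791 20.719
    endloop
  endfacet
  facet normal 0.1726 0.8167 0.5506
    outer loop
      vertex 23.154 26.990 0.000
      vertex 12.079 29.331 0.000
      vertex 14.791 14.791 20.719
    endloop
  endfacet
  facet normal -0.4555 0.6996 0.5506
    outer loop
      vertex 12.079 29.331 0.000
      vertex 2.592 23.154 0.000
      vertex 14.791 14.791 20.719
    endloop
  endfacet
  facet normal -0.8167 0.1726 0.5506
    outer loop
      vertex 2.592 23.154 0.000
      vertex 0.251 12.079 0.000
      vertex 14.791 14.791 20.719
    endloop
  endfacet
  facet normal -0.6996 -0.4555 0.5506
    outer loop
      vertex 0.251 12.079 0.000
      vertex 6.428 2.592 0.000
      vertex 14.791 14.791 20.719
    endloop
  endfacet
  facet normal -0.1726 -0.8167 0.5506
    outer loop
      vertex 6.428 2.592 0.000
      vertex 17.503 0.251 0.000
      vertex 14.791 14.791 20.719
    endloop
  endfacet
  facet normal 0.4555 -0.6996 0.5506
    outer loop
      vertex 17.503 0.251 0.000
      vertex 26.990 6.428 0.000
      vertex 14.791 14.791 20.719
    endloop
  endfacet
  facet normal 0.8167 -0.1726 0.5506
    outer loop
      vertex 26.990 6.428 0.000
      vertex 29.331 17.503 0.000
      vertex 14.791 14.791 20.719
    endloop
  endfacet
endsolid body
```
; perimeter-only toolpath
G21 ; units = mm
G90 ; absolute positioning
G28 ; home
; layer 1
G0 Z2.590
G0 X27.514 Y17.164
G1 X22.109 Y25.465
G1 X12.418 Y27.514
G1 X4.117 Y22.109
G1 X2.069 Y12.418
G1 X7.473 Y4.117
G1 X17.164 Y2.069
G1 X25.465 Y7.473
G1 X27.514 Y17.164
; layer 2
G0 Z5.180
G0 X25.696 Y16.825
G1 X21.063 Y23.940
G1 X12.757 Y25.696
G1 X5.642 Y21.063
G1 X3.886 Y12.757
G1 X8.519 Y5.642
G1 X16.825 Y3.886
G1 X23.940 Y8.519
G1 X25.696 Y16.825
; layer 3
G0 Z7.770
G0 X23.879 Y16.486
G1 X20.018 Y22.415
G1 X13.096 Y23.879
G1 X7.167 Y20.018
G1 X5.704 Y13.096
G1 X9.564 Y7.167
G1 X16.486 Y5.704
G1 X22.415 Y9.564
G1 X23.879 Y16.486
; layer 4
G0 Z10.360
G0 X22.061 Y16.147
G1 X18.973 Y20.890
G1 X13.435 Y22.061
G1 X8.691 Y18.973
G1 X7.521 Y13.435
G1 X10.610 Y8.691
G1 X16.147 Y7.521
G1 X20.890 Y10.610
G1 X22.061 Y16.147
; layer 5
G0 Z12.949
G0 X20.243 Y15.808
G1 X17.927 Y19.366
G1 X13.774 Y20.243
G1 X10.216 Y17.927
G1 X9.338 Y13.774
G1 X11.655 Y10.216
G1 X15.808 Y9.338
G1 X19.366 Y11.655
G1 X20.243 Y15.808
; layer 6
G0 Z15.539
G0 X18.426 Y15.469
G1 X16.882 Y17.841
G1 X14.113 Y18.426
G1 X11.741 Y16.882
G1 X11.156 Y14.113
G1 X12.700 Y11.741
G1 X15.469 Y11.156
G1 X17.841 Y12.700
G1 X18.426 Y15.469
; layer 7
G0 Z18.129
G0 X16.608 Y15.130
G1 X15.836 Y16.316
G1 X14.452 Y16.608
G1 X13.266 Y15.836
G1 X12.974 Y14.452
G1 X13.746 Y13.266
G1 X15.130 Y12.974
G1 X16.316 Y13.746
G1 X16.608 Y15.130
M2 ; end

The solid is a regular 8-sided pyramid, base circumscribed radius ≈ 14.8 mm, apex at z ≈ 20.7 mm. Slicing at Δz = 2.590 mm — 8 equal slices spanning the solid's height, so layer i sits at z = i·h/8 — gives 7 non-empty perimeters. Each is a 8-segment closed polygon; G0 lifts to the layer z and rapids to the start vertex, then G1 traces the edges. The cross-section shrinks linearly with z (the slice at the apex is degenerate and omitted).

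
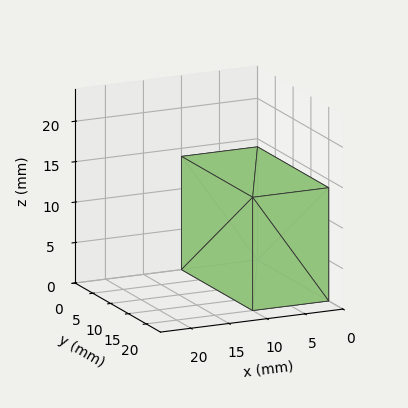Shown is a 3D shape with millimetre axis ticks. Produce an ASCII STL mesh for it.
Reading the render: the shape is a rectangular box, roughly 10 × 20 mm footprint and 14 mm tall (dimensions read to the nearest mm from the axis ticks). For the STL, each face is triangulated and given an outward normal.

solid part
  facet normal 0.0000 0.0000 -1.0000
    outer loop
      vertex 10.0 20.0 0.0
      vertex 10.0 0.0 0.0
      vertex 0.0 0.0 0.0
    endloop
  endfacet
  facet normal 0.0000 0.0000 -1.0000
    outer loop
      vertex 0.0 20.0 0.0
      vertex 10.0 20.0 0.0
      vertex 0.0 0.0 0.0
    endloop
  endfacet
  facet normal 0.0000 0.0000 1.0000
    outer loop
      vertex 0.0 0.0 14.0
      vertex 10.0 0.0 14.0
      vertex 10.0 20.0 14.0
    endloop
  endfacet
  facet normal 0.0000 0.0000 1.0000
    outer loop
      vertex 0.0 0.0 14.0
      vertex 10.0 20.0 14.0
      vertex 0.0 20.0 14.0
    endloop
  endfacet
  facet normal 0.0000 -1.0000 0.0000
    outer loop
      vertex 0.0 0.0 0.0
      vertex 10.0 0.0 0.0
      vertex 10.0 0.0 14.0
    endloop
  endfacet
  facet normal 0.0000 -1.0000 0.0000
    outer loop
      vertex 0.0 0.0 0.0
      vertex 10.0 0.0 14.0
      vertex 0.0 0.0 14.0
    endloop
  endfacet
  facet normal 0.0000 1.0000 0.0000
    outer loop
      vertex 10.0 20.0 14.0
      vertex 10.0 20.0 0.0
      vertex 0.0 20.0 0.0
    endloop
  endfacet
  facet normal 0.0000 1.0000 0.0000
    outer loop
      vertex 0.0 20.0 14.0
      vertex 10.0 20.0 14.0
      vertex 0.0 20.0 0.0
    endloop
  endfacet
  facet normal -1.0000 0.0000 0.0000
    outer loop
      vertex 0.0 20.0 14.0
      vertex 0.0 20.0 0.0
      vertex 0.0 0.0 0.0
    endloop
  endfacet
  facet normal -1.0000 0.0000 0.0000
    outer loop
      vertex 0.0 0.0 14.0
      vertex 0.0 20.0 14.0
      vertex 0.0 0.0 0.0
    endloop
  endfacet
  facet normal 1.0000 0.0000 0.0000
    outer loop
      vertex 10.0 0.0 0.0
      vertex 10.0 20.0 0.0
      vertex 10.0 20.0 14.0
    endloop
  endfacet
  facet normal 1.0000 0.0000 0.0000
    outer loop
      vertex 10.0 0.0 0.0
      vertex 10.0 20.0 14.0
      vertex 10.0 0.0 14.0
    endloop
  endfacet
endsolid part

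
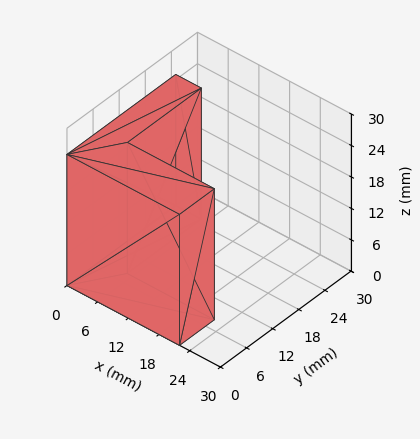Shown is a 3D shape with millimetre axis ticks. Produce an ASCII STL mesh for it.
Reading the render: the shape is an L-shaped prism: outer 22 × 25 mm, arm thicknesses ≈ 8 mm (horizontal) and 5 mm (vertical), extruded 25 mm in z (dimensions read to the nearest mm from the axis ticks). For the STL, each face is triangulated and given an outward normal.

solid part
  facet normal 0.0000 0.0000 -1.0000
    outer loop
      vertex 22.000 8.000 0.000
      vertex 22.000 0.000 0.000
      vertex 0.000 0.000 0.000
    endloop
  endfacet
  facet normal 0.0000 0.0000 -1.0000
    outer loop
      vertex 5.000 8.000 0.000
      vertex 22.000 8.000 0.000
      vertex 0.000 0.000 0.000
    endloop
  endfacet
  facet normal 0.0000 0.0000 -1.0000
    outer loop
      vertex 5.000 25.000 0.000
      vertex 5.000 8.000 0.000
      vertex 0.000 0.000 0.000
    endloop
  endfacet
  facet normal 0.0000 0.0000 -1.0000
    outer loop
      vertex 0.000 25.000 0.000
      vertex 5.000 25.000 0.000
      vertex 0.000 0.000 0.000
    endloop
  endfacet
  facet normal 0.0000 0.0000 1.0000
    outer loop
      vertex 0.000 0.000 25.000
      vertex 22.000 0.000 25.000
      vertex 22.000 8.000 25.000
    endloop
  endfacet
  facet normal 0.0000 0.0000 1.0000
    outer loop
      vertex 0.000 0.000 25.000
      vertex 22.000 8.000 25.000
      vertex 5.000 8.000 25.000
    endloop
  endfacet
  facet normal 0.0000 0.0000 1.0000
    outer loop
      vertex 0.000 0.000 25.000
      vertex 5.000 8.000 25.000
      vertex 5.000 25.000 25.000
    endloop
  endfacet
  facet normal 0.0000 0.0000 1.0000
    outer loop
      vertex 0.000 0.000 25.000
      vertex 5.000 25.000 25.000
      vertex 0.000 25.000 25.000
    endloop
  endfacet
  facet normal 0.0000 -1.0000 0.0000
    outer loop
      vertex 0.000 0.000 0.000
      vertex 22.000 0.000 0.000
      vertex 22.000 0.000 25.000
    endloop
  endfacet
  facet normal 0.0000 -1.0000 0.0000
    outer loop
      vertex 0.000 0.000 0.000
      vertex 22.000 0.000 25.000
      vertex 0.000 0.000 25.000
    endloop
  endfacet
  facet normal 1.0000 0.0000 0.0000
    outer loop
      vertex 22.000 0.000 0.000
      vertex 22.000 8.000 0.000
      vertex 22.000 8.000 25.000
    endloop
  endfacet
  facet normal 1.0000 0.0000 0.0000
    outer loop
      vertex 22.000 0.000 0.000
      vertex 22.000 8.000 25.000
      vertex 22.000 0.000 25.000
    endloop
  endfacet
  facet normal 0.0000 1.0000 0.0000
    outer loop
      vertex 22.000 8.000 0.000
      vertex 5.000 8.000 0.000
      vertex 5.000 8.000 25.000
    endloop
  endfacet
  facet normal 0.0000 1.0000 0.0000
    outer loop
      vertex 22.000 8.000 0.000
      vertex 5.000 8.000 25.000
      vertex 22.000 8.000 25.000
    endloop
  endfacet
  facet normal 1.0000 0.0000 0.0000
    outer loop
      vertex 5.000 8.000 0.000
      vertex 5.000 25.000 0.000
      vertex 5.000 25.000 25.000
    endloop
  endfacet
  facet normal 1.0000 0.0000 0.0000
    outer loop
      vertex 5.000 8.000 0.000
      vertex 5.000 25.000 25.000
      vertex 5.000 8.000 25.000
    endloop
  endfacet
  facet normal 0.0000 1.0000 0.0000
    outer loop
      vertex 5.000 25.000 0.000
      vertex 0.000 25.000 0.000
      vertex 0.000 25.000 25.000
    endloop
  endfacet
  facet normal 0.0000 1.0000 0.0000
    outer loop
      vertex 5.000 25.000 0.000
      vertex 0.000 25.000 25.000
      vertex 5.000 25.000 25.000
    endloop
  endfacet
  facet normal -1.0000 0.0000 0.0000
    outer loop
      vertex 0.000 25.000 0.000
      vertex 0.000 0.000 0.000
      vertex 0.000 0.000 25.000
    endloop
  endfacet
  facet normal -1.0000 0.0000 0.0000
    outer loop
      vertex 0.000 25.000 0.000
      vertex 0.000 0.000 25.000
      vertex 0.000 25.000 25.000
    endloop
  endfacet
endsolid part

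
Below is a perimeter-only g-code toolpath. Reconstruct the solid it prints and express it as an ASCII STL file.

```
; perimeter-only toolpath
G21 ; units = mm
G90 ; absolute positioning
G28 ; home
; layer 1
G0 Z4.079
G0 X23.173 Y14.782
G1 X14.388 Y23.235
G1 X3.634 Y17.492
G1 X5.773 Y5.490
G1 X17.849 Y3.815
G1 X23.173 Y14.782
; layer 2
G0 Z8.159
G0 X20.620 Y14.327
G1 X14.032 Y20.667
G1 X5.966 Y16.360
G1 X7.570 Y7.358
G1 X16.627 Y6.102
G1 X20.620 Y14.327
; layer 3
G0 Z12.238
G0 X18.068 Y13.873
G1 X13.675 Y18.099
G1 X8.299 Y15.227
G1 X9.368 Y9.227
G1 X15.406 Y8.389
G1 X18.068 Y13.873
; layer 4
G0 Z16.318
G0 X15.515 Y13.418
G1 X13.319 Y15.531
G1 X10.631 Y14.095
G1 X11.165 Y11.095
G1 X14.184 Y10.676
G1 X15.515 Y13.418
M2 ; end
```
solid part
  facet normal 0.0000 0.0000 -1.0000
    outer loop
      vertex 1.302 18.624 0.000
      vertex 14.744 25.803 0.000
      vertex 25.725 15.237 0.000
    endloop
  endfacet
  facet normal 0.0000 0.0000 -1.0000
    outer loop
      vertex 3.975 3.622 0.000
      vertex 1.302 18.624 0.000
      vertex 25.725 15.237 0.000
    endloop
  endfacet
  facet normal 0.0000 0.0000 -1.0000
    outer loop
      vertex 19.070 1.528 0.000
      vertex 3.975 3.622 0.000
      vertex 25.725 15.237 0.000
    endloop
  endfacet
  facet normal 0.6166 0.6408 0.4573
    outer loop
      vertex 25.725 15.237 0.000
      vertex 14.744 25.803 0.000
      vertex 12.963 12.963 20.397
    endloop
  endfacet
  facet normal -0.4190 0.7845 0.4572
    outer loop
      vertex 14.744 25.803 0.000
      vertex 1.302 18.624 0.000
      vertex 12.963 12.963 20.397
    endloop
  endfacet
  facet normal -0.8755 -0.1560 0.4573
    outer loop
      vertex 1.302 18.624 0.000
      vertex 3.975 3.622 0.000
      vertex 12.963 12.963 20.397
    endloop
  endfacet
  facet normal -0.1222 -0.8809 0.4573
    outer loop
      vertex 3.975 3.622 0.000
      vertex 19.070 1.528 0.000
      vertex 12.963 12.963 20.397
    endloop
  endfacet
  facet normal 0.8000 -0.3884 0.4573
    outer loop
      vertex 19.070 1.528 0.000
      vertex 25.725 15.237 0.000
      vertex 12.963 12.963 20.397
    endloop
  endfacet
endsolid part

The G0 Z moves step by Δz≈4.079 mm. The G1 loops shrink linearly with z, so the solid tapers from its base footprint up to z≈20.4. Closing with a flat bottom cap and the tapered top and triangulating gives 8 facets — a regular 5-sided pyramid, base circumscribed radius ≈ 13 mm, apex at z ≈ 20.4 mm.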